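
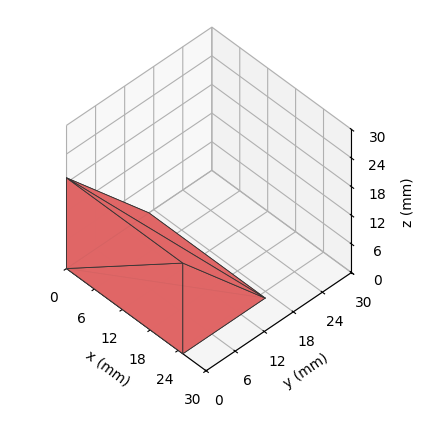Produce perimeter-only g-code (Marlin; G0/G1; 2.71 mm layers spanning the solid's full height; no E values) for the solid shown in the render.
Reading the render: the shape is a wedge (ramp): 25 × 17 mm base, rising to 19 mm along the y=0 edge and sloping linearly to z=0 at y=17 (dimensions read to the nearest mm from the axis ticks). For the g-code, the solid's height is divided into equal slices at the stated Δz and each level perimeter traced with G1 moves after a G0 lift.

; perimeter-only toolpath
G21 ; units = mm
G90 ; absolute positioning
G28 ; home
; layer 1
G0 Z2.71
G0 X0.00 Y0.00
G1 X25.00 Y0.00
G1 X25.00 Y14.57
G1 X0.00 Y14.57
G1 X0.00 Y0.00
; layer 2
G0 Z5.43
G0 X0.00 Y0.00
G1 X25.00 Y0.00
G1 X25.00 Y12.14
G1 X0.00 Y12.14
G1 X0.00 Y0.00
; layer 3
G0 Z8.14
G0 X0.00 Y0.00
G1 X25.00 Y0.00
G1 X25.00 Y9.71
G1 X0.00 Y9.71
G1 X0.00 Y0.00
; layer 4
G0 Z10.86
G0 X0.00 Y0.00
G1 X25.00 Y0.00
G1 X25.00 Y7.29
G1 X0.00 Y7.29
G1 X0.00 Y0.00
; layer 5
G0 Z13.57
G0 X0.00 Y0.00
G1 X25.00 Y0.00
G1 X25.00 Y4.86
G1 X0.00 Y4.86
G1 X0.00 Y0.00
; layer 6
G0 Z16.29
G0 X0.00 Y0.00
G1 X25.00 Y0.00
G1 X25.00 Y2.43
G1 X0.00 Y2.43
G1 X0.00 Y0.00
M2 ; end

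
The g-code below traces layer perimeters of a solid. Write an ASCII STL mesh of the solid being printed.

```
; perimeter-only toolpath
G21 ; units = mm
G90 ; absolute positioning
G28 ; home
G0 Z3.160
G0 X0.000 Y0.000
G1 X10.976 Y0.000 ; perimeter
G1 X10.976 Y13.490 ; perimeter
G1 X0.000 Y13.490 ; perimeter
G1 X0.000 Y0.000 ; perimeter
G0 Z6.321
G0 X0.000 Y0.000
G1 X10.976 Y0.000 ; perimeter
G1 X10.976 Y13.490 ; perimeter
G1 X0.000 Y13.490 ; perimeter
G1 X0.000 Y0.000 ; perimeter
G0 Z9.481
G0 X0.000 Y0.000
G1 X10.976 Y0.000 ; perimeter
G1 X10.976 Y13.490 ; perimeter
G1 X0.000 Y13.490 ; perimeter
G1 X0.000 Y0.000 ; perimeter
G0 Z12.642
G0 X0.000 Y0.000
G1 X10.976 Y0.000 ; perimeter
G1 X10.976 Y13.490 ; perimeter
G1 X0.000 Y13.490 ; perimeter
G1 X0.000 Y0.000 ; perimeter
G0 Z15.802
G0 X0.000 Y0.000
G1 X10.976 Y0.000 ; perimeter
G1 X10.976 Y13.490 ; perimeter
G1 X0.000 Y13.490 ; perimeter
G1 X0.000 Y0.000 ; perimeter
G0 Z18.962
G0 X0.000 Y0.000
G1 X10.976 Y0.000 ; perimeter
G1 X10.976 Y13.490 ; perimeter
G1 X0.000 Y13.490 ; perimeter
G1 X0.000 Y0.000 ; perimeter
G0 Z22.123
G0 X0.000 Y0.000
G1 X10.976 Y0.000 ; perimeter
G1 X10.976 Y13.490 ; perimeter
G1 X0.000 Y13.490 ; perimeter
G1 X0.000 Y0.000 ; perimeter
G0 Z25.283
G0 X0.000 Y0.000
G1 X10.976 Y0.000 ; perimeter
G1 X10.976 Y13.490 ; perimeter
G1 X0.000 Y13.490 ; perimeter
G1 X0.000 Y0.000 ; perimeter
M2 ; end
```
solid part
  facet normal 0.0000 0.0000 -1.0000
    outer loop
      vertex 10.976 13.490 0.000
      vertex 10.976 0.000 0.000
      vertex 0.000 0.000 0.000
    endloop
  endfacet
  facet normal 0.0000 0.0000 -1.0000
    outer loop
      vertex 0.000 13.490 0.000
      vertex 10.976 13.490 0.000
      vertex 0.000 0.000 0.000
    endloop
  endfacet
  facet normal 0.0000 0.0000 1.0000
    outer loop
      vertex 0.000 0.000 25.283
      vertex 10.976 0.000 25.283
      vertex 10.976 13.490 25.283
    endloop
  endfacet
  facet normal 0.0000 0.0000 1.0000
    outer loop
      vertex 0.000 0.000 25.283
      vertex 10.976 13.490 25.283
      vertex 0.000 13.490 25.283
    endloop
  endfacet
  facet normal 0.0000 -1.0000 0.0000
    outer loop
      vertex 0.000 0.000 0.000
      vertex 10.976 0.000 0.000
      vertex 10.976 0.000 25.283
    endloop
  endfacet
  facet normal 0.0000 -1.0000 0.0000
    outer loop
      vertex 0.000 0.000 0.000
      vertex 10.976 0.000 25.283
      vertex 0.000 0.000 25.283
    endloop
  endfacet
  facet normal 0.0000 1.0000 0.0000
    outer loop
      vertex 10.976 13.490 25.283
      vertex 10.976 13.490 0.000
      vertex 0.000 13.490 0.000
    endloop
  endfacet
  facet normal 0.0000 1.0000 0.0000
    outer loop
      vertex 0.000 13.490 25.283
      vertex 10.976 13.490 25.283
      vertex 0.000 13.490 0.000
    endloop
  endfacet
  facet normal -1.0000 0.0000 0.0000
    outer loop
      vertex 0.000 13.490 25.283
      vertex 0.000 13.490 0.000
      vertex 0.000 0.000 0.000
    endloop
  endfacet
  facet normal -1.0000 0.0000 0.0000
    outer loop
      vertex 0.000 0.000 25.283
      vertex 0.000 13.490 25.283
      vertex 0.000 0.000 0.000
    endloop
  endfacet
  facet normal 1.0000 0.0000 0.0000
    outer loop
      vertex 10.976 0.000 0.000
      vertex 10.976 13.490 0.000
      vertex 10.976 13.490 25.283
    endloop
  endfacet
  facet normal 1.0000 0.0000 0.0000
    outer loop
      vertex 10.976 0.000 0.000
      vertex 10.976 13.490 25.283
      vertex 10.976 0.000 25.283
    endloop
  endfacet
endsolid part

The G0 Z moves step by Δz≈3.160 mm. Every layer's G1 loop is the same polygon, so the solid is a straight extrusion of it from z=0 to z≈25.3. Closing with flat bottom and top caps and triangulating gives 12 facets — a rectangular box, roughly 11 × 13.5 mm footprint and 25.3 mm tall.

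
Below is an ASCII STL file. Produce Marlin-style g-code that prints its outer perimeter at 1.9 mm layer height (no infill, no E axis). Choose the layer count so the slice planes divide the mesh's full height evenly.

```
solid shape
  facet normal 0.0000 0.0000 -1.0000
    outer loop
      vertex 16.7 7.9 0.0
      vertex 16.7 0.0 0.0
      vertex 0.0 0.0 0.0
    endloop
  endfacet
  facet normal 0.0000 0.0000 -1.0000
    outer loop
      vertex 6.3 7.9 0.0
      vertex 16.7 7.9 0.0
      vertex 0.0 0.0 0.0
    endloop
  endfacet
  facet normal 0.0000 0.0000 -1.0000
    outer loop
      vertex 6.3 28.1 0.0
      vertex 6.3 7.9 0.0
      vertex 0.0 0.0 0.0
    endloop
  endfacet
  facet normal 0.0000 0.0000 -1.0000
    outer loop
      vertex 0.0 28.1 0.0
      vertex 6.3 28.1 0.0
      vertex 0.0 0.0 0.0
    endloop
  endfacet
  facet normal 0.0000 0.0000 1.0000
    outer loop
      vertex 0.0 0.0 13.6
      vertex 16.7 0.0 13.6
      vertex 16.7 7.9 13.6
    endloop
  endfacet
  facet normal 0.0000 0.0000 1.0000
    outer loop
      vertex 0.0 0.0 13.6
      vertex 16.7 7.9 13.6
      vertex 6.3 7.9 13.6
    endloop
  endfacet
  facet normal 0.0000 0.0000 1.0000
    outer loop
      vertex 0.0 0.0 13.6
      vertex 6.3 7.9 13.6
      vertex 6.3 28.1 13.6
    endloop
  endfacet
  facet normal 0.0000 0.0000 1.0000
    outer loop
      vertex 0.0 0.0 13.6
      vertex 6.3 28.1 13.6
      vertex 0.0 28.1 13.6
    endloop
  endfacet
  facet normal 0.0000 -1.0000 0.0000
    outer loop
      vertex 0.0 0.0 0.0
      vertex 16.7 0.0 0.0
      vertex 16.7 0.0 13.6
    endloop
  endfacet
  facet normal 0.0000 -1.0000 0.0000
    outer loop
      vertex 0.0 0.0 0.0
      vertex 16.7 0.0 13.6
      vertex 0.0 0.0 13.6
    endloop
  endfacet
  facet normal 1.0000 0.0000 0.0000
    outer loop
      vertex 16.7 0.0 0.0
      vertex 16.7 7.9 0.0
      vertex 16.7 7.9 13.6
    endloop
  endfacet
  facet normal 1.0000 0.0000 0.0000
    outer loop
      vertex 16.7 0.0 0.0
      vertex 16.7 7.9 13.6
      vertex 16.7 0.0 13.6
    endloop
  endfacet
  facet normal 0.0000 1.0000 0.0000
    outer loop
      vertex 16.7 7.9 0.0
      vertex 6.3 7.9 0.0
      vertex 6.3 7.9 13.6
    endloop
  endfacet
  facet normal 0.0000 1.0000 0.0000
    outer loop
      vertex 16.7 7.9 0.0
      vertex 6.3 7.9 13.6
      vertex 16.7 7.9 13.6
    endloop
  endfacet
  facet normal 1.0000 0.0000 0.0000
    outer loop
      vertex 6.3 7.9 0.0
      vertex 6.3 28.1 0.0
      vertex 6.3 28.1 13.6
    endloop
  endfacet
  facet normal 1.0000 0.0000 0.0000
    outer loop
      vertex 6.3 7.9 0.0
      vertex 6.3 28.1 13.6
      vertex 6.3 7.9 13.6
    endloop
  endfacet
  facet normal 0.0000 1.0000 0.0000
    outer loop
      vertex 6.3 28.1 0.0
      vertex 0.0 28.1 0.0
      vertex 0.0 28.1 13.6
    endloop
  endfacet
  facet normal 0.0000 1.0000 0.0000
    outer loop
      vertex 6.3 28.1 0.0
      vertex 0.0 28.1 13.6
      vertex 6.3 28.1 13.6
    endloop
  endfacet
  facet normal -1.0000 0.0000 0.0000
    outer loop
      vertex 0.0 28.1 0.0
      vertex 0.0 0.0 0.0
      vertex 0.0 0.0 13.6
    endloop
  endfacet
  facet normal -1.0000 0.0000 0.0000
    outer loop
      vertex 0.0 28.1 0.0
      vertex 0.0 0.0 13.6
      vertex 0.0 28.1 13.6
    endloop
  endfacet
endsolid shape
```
; perimeter-only toolpath
G21 ; units = mm
G90 ; absolute positioning
G28 ; home
; layer 1
G0 Z1.9
G0 X0.0 Y0.0
G1 X16.7 Y0.0
G1 X16.7 Y7.9
G1 X6.3 Y7.9
G1 X6.3 Y28.1
G1 X0.0 Y28.1
G1 X0.0 Y0.0
; layer 2
G0 Z3.9
G0 X0.0 Y0.0
G1 X16.7 Y0.0
G1 X16.7 Y7.9
G1 X6.3 Y7.9
G1 X6.3 Y28.1
G1 X0.0 Y28.1
G1 X0.0 Y0.0
; layer 3
G0 Z5.8
G0 X0.0 Y0.0
G1 X16.7 Y0.0
G1 X16.7 Y7.9
G1 X6.3 Y7.9
G1 X6.3 Y28.1
G1 X0.0 Y28.1
G1 X0.0 Y0.0
; layer 4
G0 Z7.8
G0 X0.0 Y0.0
G1 X16.7 Y0.0
G1 X16.7 Y7.9
G1 X6.3 Y7.9
G1 X6.3 Y28.1
G1 X0.0 Y28.1
G1 X0.0 Y0.0
; layer 5
G0 Z9.7
G0 X0.0 Y0.0
G1 X16.7 Y0.0
G1 X16.7 Y7.9
G1 X6.3 Y7.9
G1 X6.3 Y28.1
G1 X0.0 Y28.1
G1 X0.0 Y0.0
; layer 6
G0 Z11.7
G0 X0.0 Y0.0
G1 X16.7 Y0.0
G1 X16.7 Y7.9
G1 X6.3 Y7.9
G1 X6.3 Y28.1
G1 X0.0 Y28.1
G1 X0.0 Y0.0
; layer 7
G0 Z13.6
G0 X0.0 Y0.0
G1 X16.7 Y0.0
G1 X16.7 Y7.9
G1 X6.3 Y7.9
G1 X6.3 Y28.1
G1 X0.0 Y28.1
G1 X0.0 Y0.0
M2 ; end

The solid is an L-shaped prism: outer 16.7 × 28.1 mm, arm thicknesses ≈ 7.9 mm (horizontal) and 6.3 mm (vertical), extruded 13.6 mm in z. Slicing at Δz = 1.9 mm — 7 equal slices spanning the solid's height, so layer i sits at z = i·h/7 — gives 7 non-empty perimeters. Each is a 6-segment closed polygon; G0 lifts to the layer z and rapids to the start vertex, then G1 traces the edges.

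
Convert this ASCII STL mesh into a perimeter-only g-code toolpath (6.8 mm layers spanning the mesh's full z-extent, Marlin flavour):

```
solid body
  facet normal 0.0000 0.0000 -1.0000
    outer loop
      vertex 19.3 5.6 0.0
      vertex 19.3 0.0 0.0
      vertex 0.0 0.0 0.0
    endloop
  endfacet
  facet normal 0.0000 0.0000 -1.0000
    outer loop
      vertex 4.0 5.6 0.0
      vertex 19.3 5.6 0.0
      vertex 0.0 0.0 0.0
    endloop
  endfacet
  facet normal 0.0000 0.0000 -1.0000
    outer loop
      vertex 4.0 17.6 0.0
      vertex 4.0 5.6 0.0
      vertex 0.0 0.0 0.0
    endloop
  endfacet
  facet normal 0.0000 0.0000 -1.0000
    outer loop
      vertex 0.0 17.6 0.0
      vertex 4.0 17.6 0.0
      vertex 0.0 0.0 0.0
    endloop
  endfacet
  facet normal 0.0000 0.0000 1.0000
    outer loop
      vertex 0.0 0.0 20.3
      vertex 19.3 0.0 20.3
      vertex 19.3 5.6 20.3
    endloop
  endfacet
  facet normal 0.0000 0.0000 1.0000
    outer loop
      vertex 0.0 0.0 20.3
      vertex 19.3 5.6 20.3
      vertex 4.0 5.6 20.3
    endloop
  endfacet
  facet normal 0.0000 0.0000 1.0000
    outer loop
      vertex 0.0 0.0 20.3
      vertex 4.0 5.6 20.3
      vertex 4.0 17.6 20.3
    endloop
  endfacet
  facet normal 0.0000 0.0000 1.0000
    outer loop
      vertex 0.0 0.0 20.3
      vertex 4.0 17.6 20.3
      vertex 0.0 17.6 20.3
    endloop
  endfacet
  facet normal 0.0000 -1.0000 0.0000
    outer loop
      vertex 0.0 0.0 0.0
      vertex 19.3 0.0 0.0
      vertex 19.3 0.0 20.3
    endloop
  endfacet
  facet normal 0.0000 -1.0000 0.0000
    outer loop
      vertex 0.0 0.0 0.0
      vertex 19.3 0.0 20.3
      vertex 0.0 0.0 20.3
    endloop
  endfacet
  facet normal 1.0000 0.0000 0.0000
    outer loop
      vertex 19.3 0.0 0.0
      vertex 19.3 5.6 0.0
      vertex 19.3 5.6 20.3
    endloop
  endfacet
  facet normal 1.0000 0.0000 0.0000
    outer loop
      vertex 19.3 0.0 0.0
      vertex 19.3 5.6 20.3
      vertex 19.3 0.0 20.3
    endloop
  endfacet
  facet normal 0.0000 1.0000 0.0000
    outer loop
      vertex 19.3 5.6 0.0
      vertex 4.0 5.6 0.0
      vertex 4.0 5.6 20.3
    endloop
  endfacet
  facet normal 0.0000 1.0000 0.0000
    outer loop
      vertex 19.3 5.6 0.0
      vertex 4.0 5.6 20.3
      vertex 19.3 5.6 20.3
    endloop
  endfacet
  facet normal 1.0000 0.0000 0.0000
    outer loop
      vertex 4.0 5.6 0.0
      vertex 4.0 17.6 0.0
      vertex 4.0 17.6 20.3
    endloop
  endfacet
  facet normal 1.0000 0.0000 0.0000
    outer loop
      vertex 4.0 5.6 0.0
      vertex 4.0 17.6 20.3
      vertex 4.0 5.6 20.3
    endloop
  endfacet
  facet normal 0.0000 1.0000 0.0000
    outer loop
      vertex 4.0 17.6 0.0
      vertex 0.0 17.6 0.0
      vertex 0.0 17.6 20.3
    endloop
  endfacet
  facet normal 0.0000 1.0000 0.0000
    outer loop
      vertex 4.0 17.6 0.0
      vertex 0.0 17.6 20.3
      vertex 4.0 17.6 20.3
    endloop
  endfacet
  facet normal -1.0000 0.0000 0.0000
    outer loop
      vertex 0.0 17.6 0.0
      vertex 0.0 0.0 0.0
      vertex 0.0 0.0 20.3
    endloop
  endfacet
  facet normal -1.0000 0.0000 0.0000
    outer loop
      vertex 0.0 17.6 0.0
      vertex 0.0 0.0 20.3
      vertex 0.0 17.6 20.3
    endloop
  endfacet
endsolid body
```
; perimeter-only toolpath
G21 ; units = mm
G90 ; absolute positioning
G28 ; home
; layer 1
G0 Z6.8
G0 X0.0 Y0.0
G1 X19.3 Y0.0
G1 X19.3 Y5.6
G1 X4.0 Y5.6
G1 X4.0 Y17.6
G1 X0.0 Y17.6
G1 X0.0 Y0.0
; layer 2
G0 Z13.5
G0 X0.0 Y0.0
G1 X19.3 Y0.0
G1 X19.3 Y5.6
G1 X4.0 Y5.6
G1 X4.0 Y17.6
G1 X0.0 Y17.6
G1 X0.0 Y0.0
; layer 3
G0 Z20.3
G0 X0.0 Y0.0
G1 X19.3 Y0.0
G1 X19.3 Y5.6
G1 X4.0 Y5.6
G1 X4.0 Y17.6
G1 X0.0 Y17.6
G1 X0.0 Y0.0
M2 ; end

The solid is an L-shaped prism: outer 19.3 × 17.6 mm, arm thicknesses ≈ 5.6 mm (horizontal) and 4 mm (vertical), extruded 20.3 mm in z. Slicing at Δz = 6.8 mm — 3 equal slices spanning the solid's height, so layer i sits at z = i·h/3 — gives 3 non-empty perimeters. Each is a 6-segment closed polygon; G0 lifts to the layer z and rapids to the start vertex, then G1 traces the edges.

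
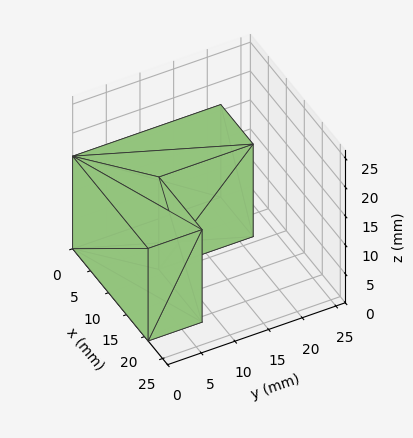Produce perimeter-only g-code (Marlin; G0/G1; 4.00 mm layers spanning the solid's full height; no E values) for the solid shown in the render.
Reading the render: the shape is an L-shaped prism: outer 21 × 22 mm, arm thicknesses ≈ 8 mm (horizontal) and 9 mm (vertical), extruded 16 mm in z (dimensions read to the nearest mm from the axis ticks). For the g-code, the solid's height is divided into equal slices at the stated Δz and each level perimeter traced with G1 moves after a G0 lift.

; perimeter-only toolpath
G21 ; units = mm
G90 ; absolute positioning
G28 ; home
; layer 1
G0 Z4.00
G0 X0.00 Y0.00
G1 X21.00 Y0.00
G1 X21.00 Y8.00
G1 X9.00 Y8.00
G1 X9.00 Y22.00
G1 X0.00 Y22.00
G1 X0.00 Y0.00
; layer 2
G0 Z8.00
G0 X0.00 Y0.00
G1 X21.00 Y0.00
G1 X21.00 Y8.00
G1 X9.00 Y8.00
G1 X9.00 Y22.00
G1 X0.00 Y22.00
G1 X0.00 Y0.00
; layer 3
G0 Z12.00
G0 X0.00 Y0.00
G1 X21.00 Y0.00
G1 X21.00 Y8.00
G1 X9.00 Y8.00
G1 X9.00 Y22.00
G1 X0.00 Y22.00
G1 X0.00 Y0.00
; layer 4
G0 Z16.00
G0 X0.00 Y0.00
G1 X21.00 Y0.00
G1 X21.00 Y8.00
G1 X9.00 Y8.00
G1 X9.00 Y22.00
G1 X0.00 Y22.00
G1 X0.00 Y0.00
M2 ; end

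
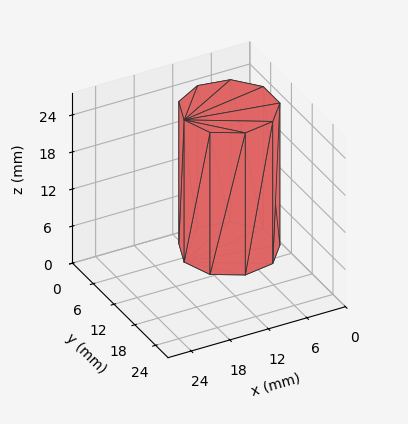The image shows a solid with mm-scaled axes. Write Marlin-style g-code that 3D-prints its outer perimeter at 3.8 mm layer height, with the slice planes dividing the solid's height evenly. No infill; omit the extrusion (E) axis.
Reading the render: the shape is a regular 9-sided prism (a cylinder approximated with 9 flat sides), circumscribed radius ≈ 7 mm, height ≈ 23 mm (dimensions read to the nearest mm from the axis ticks). For the g-code, the solid's height is divided into equal slices at the stated Δz and each level perimeter traced with G1 moves after a G0 lift.

; perimeter-only toolpath
G21 ; units = mm
G90 ; absolute positioning
G28 ; home
; layer 1
G0 Z3.8
G0 X14.0 Y7.0
G1 X12.4 Y11.5
G1 X8.2 Y13.9
G1 X3.5 Y13.1
G1 X0.4 Y9.4
G1 X0.4 Y4.6
G1 X3.5 Y0.9
G1 X8.2 Y0.1
G1 X12.4 Y2.5
G1 X14.0 Y7.0
; layer 2
G0 Z7.7
G0 X14.0 Y7.0
G1 X12.4 Y11.5
G1 X8.2 Y13.9
G1 X3.5 Y13.1
G1 X0.4 Y9.4
G1 X0.4 Y4.6
G1 X3.5 Y0.9
G1 X8.2 Y0.1
G1 X12.4 Y2.5
G1 X14.0 Y7.0
; layer 3
G0 Z11.5
G0 X14.0 Y7.0
G1 X12.4 Y11.5
G1 X8.2 Y13.9
G1 X3.5 Y13.1
G1 X0.4 Y9.4
G1 X0.4 Y4.6
G1 X3.5 Y0.9
G1 X8.2 Y0.1
G1 X12.4 Y2.5
G1 X14.0 Y7.0
; layer 4
G0 Z15.3
G0 X14.0 Y7.0
G1 X12.4 Y11.5
G1 X8.2 Y13.9
G1 X3.5 Y13.1
G1 X0.4 Y9.4
G1 X0.4 Y4.6
G1 X3.5 Y0.9
G1 X8.2 Y0.1
G1 X12.4 Y2.5
G1 X14.0 Y7.0
; layer 5
G0 Z19.2
G0 X14.0 Y7.0
G1 X12.4 Y11.5
G1 X8.2 Y13.9
G1 X3.5 Y13.1
G1 X0.4 Y9.4
G1 X0.4 Y4.6
G1 X3.5 Y0.9
G1 X8.2 Y0.1
G1 X12.4 Y2.5
G1 X14.0 Y7.0
; layer 6
G0 Z23.0
G0 X14.0 Y7.0
G1 X12.4 Y11.5
G1 X8.2 Y13.9
G1 X3.5 Y13.1
G1 X0.4 Y9.4
G1 X0.4 Y4.6
G1 X3.5 Y0.9
G1 X8.2 Y0.1
G1 X12.4 Y2.5
G1 X14.0 Y7.0
M2 ; end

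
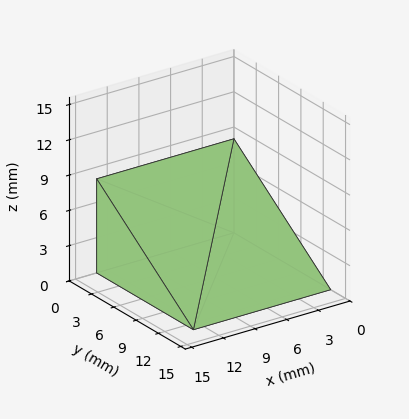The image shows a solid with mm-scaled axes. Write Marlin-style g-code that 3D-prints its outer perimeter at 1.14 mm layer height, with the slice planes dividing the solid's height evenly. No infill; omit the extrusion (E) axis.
Reading the render: the shape is a wedge (ramp): 13 × 13 mm base, rising to 8 mm along the y=0 edge and sloping linearly to z=0 at y=13 (dimensions read to the nearest mm from the axis ticks). For the g-code, the solid's height is divided into equal slices at the stated Δz and each level perimeter traced with G1 moves after a G0 lift.

; perimeter-only toolpath
G21 ; units = mm
G90 ; absolute positioning
G28 ; home
; layer 1
G0 Z1.14
G0 X0.00 Y0.00
G1 X13.00 Y0.00
G1 X13.00 Y11.14
G1 X0.00 Y11.14
G1 X0.00 Y0.00
; layer 2
G0 Z2.29
G0 X0.00 Y0.00
G1 X13.00 Y0.00
G1 X13.00 Y9.29
G1 X0.00 Y9.29
G1 X0.00 Y0.00
; layer 3
G0 Z3.43
G0 X0.00 Y0.00
G1 X13.00 Y0.00
G1 X13.00 Y7.43
G1 X0.00 Y7.43
G1 X0.00 Y0.00
; layer 4
G0 Z4.57
G0 X0.00 Y0.00
G1 X13.00 Y0.00
G1 X13.00 Y5.57
G1 X0.00 Y5.57
G1 X0.00 Y0.00
; layer 5
G0 Z5.71
G0 X0.00 Y0.00
G1 X13.00 Y0.00
G1 X13.00 Y3.71
G1 X0.00 Y3.71
G1 X0.00 Y0.00
; layer 6
G0 Z6.86
G0 X0.00 Y0.00
G1 X13.00 Y0.00
G1 X13.00 Y1.86
G1 X0.00 Y1.86
G1 X0.00 Y0.00
M2 ; end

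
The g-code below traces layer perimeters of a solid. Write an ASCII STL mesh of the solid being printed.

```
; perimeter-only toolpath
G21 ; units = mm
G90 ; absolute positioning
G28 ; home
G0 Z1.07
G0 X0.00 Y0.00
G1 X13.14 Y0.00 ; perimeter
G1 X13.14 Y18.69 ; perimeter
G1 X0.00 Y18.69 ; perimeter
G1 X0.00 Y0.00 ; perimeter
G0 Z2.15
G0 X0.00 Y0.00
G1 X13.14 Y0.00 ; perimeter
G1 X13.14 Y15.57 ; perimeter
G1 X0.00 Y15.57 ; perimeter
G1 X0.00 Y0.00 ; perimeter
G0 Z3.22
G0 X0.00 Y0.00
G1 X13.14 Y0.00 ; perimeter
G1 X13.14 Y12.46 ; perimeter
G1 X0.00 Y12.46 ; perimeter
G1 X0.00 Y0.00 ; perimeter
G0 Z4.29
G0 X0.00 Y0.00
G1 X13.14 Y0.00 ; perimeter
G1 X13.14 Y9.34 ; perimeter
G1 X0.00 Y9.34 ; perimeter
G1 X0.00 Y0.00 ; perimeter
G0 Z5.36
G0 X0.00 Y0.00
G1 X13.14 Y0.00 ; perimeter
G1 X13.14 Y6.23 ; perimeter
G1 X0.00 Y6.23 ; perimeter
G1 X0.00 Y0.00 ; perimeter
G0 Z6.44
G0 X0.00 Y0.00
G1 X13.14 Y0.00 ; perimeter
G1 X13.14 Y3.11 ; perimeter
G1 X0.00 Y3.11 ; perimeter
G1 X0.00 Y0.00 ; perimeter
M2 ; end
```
solid part
  facet normal 0.0000 0.0000 -1.0000
    outer loop
      vertex 13.14 21.80 0.00
      vertex 13.14 0.00 0.00
      vertex 0.00 0.00 0.00
    endloop
  endfacet
  facet normal 0.0000 0.0000 -1.0000
    outer loop
      vertex 0.00 21.80 0.00
      vertex 13.14 21.80 0.00
      vertex 0.00 0.00 0.00
    endloop
  endfacet
  facet normal 0.0000 -1.0000 0.0000
    outer loop
      vertex 0.00 0.00 0.00
      vertex 13.14 0.00 0.00
      vertex 13.14 0.00 7.51
    endloop
  endfacet
  facet normal 0.0000 -1.0000 0.0000
    outer loop
      vertex 0.00 0.00 0.00
      vertex 13.14 0.00 7.51
      vertex 0.00 0.00 7.51
    endloop
  endfacet
  facet normal 0.0000 0.3257 0.9455
    outer loop
      vertex 0.00 0.00 7.51
      vertex 13.14 0.00 7.51
      vertex 13.14 21.80 0.00
    endloop
  endfacet
  facet normal 0.0000 0.3257 0.9455
    outer loop
      vertex 0.00 0.00 7.51
      vertex 13.14 21.80 0.00
      vertex 0.00 21.80 0.00
    endloop
  endfacet
  facet normal -1.0000 0.0000 0.0000
    outer loop
      vertex 0.00 0.00 7.51
      vertex 0.00 21.80 0.00
      vertex 0.00 0.00 0.00
    endloop
  endfacet
  facet normal 1.0000 0.0000 0.0000
    outer loop
      vertex 13.14 0.00 0.00
      vertex 13.14 21.80 0.00
      vertex 13.14 0.00 7.51
    endloop
  endfacet
endsolid part

The G0 Z moves step by Δz≈1.07 mm. The G1 loops shrink linearly with z, so the solid tapers from its base footprint up to z≈7.51. Closing with a flat bottom cap and the tapered top and triangulating gives 8 facets — a wedge (ramp): 13.1 × 21.8 mm base, rising to 7.51 mm along the y=0 edge and sloping linearly to z=0 at y=21.8.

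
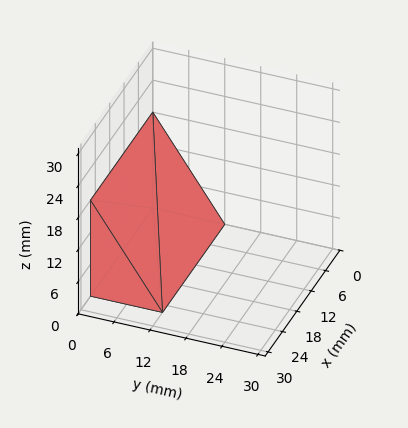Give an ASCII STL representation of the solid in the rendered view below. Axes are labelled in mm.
Reading the render: the shape is a wedge (ramp): 26 × 12 mm base, rising to 18 mm along the y=0 edge and sloping linearly to z=0 at y=12 (dimensions read to the nearest mm from the axis ticks). For the STL, each face is triangulated and given an outward normal.

solid part
  facet normal 0.0000 0.0000 -1.0000
    outer loop
      vertex 26.000 12.000 0.000
      vertex 26.000 0.000 0.000
      vertex 0.000 0.000 0.000
    endloop
  endfacet
  facet normal 0.0000 0.0000 -1.0000
    outer loop
      vertex 0.000 12.000 0.000
      vertex 26.000 12.000 0.000
      vertex 0.000 0.000 0.000
    endloop
  endfacet
  facet normal 0.0000 -1.0000 0.0000
    outer loop
      vertex 0.000 0.000 0.000
      vertex 26.000 0.000 0.000
      vertex 26.000 0.000 18.000
    endloop
  endfacet
  facet normal 0.0000 -1.0000 0.0000
    outer loop
      vertex 0.000 0.000 0.000
      vertex 26.000 0.000 18.000
      vertex 0.000 0.000 18.000
    endloop
  endfacet
  facet normal 0.0000 0.8321 0.5547
    outer loop
      vertex 0.000 0.000 18.000
      vertex 26.000 0.000 18.000
      vertex 26.000 12.000 0.000
    endloop
  endfacet
  facet normal 0.0000 0.8321 0.5547
    outer loop
      vertex 0.000 0.000 18.000
      vertex 26.000 12.000 0.000
      vertex 0.000 12.000 0.000
    endloop
  endfacet
  facet normal -1.0000 0.0000 0.0000
    outer loop
      vertex 0.000 0.000 18.000
      vertex 0.000 12.000 0.000
      vertex 0.000 0.000 0.000
    endloop
  endfacet
  facet normal 1.0000 0.0000 0.0000
    outer loop
      vertex 26.000 0.000 0.000
      vertex 26.000 12.000 0.000
      vertex 26.000 0.000 18.000
    endloop
  endfacet
endsolid part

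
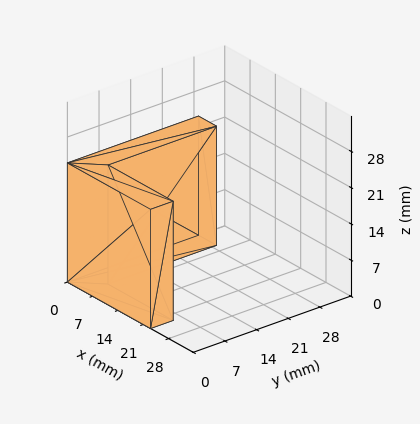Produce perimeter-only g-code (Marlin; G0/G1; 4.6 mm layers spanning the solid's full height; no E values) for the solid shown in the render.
Reading the render: the shape is an L-shaped prism: outer 23 × 29 mm, arm thicknesses ≈ 5 mm (horizontal) and 5 mm (vertical), extruded 23 mm in z (dimensions read to the nearest mm from the axis ticks). For the g-code, the solid's height is divided into equal slices at the stated Δz and each level perimeter traced with G1 moves after a G0 lift.

; perimeter-only toolpath
G21 ; units = mm
G90 ; absolute positioning
G28 ; home
; layer 1
G0 Z4.6
G0 X0.0 Y0.0
G1 X23.0 Y0.0
G1 X23.0 Y5.0
G1 X5.0 Y5.0
G1 X5.0 Y29.0
G1 X0.0 Y29.0
G1 X0.0 Y0.0
; layer 2
G0 Z9.2
G0 X0.0 Y0.0
G1 X23.0 Y0.0
G1 X23.0 Y5.0
G1 X5.0 Y5.0
G1 X5.0 Y29.0
G1 X0.0 Y29.0
G1 X0.0 Y0.0
; layer 3
G0 Z13.8
G0 X0.0 Y0.0
G1 X23.0 Y0.0
G1 X23.0 Y5.0
G1 X5.0 Y5.0
G1 X5.0 Y29.0
G1 X0.0 Y29.0
G1 X0.0 Y0.0
; layer 4
G0 Z18.4
G0 X0.0 Y0.0
G1 X23.0 Y0.0
G1 X23.0 Y5.0
G1 X5.0 Y5.0
G1 X5.0 Y29.0
G1 X0.0 Y29.0
G1 X0.0 Y0.0
; layer 5
G0 Z23.0
G0 X0.0 Y0.0
G1 X23.0 Y0.0
G1 X23.0 Y5.0
G1 X5.0 Y5.0
G1 X5.0 Y29.0
G1 X0.0 Y29.0
G1 X0.0 Y0.0
M2 ; end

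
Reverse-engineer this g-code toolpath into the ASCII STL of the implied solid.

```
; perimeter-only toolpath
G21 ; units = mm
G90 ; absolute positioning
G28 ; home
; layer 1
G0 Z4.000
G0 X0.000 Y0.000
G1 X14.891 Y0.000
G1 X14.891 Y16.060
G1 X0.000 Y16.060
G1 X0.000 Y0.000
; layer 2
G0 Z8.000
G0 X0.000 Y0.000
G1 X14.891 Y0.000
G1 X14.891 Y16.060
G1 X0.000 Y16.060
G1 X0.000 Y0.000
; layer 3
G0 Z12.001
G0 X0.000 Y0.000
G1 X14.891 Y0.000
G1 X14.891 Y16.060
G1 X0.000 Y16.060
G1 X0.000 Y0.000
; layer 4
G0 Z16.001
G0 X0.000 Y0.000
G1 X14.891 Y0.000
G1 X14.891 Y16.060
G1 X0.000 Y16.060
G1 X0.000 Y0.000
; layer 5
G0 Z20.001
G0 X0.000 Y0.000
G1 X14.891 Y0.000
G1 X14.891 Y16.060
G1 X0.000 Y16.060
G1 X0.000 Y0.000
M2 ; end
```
solid part
  facet normal 0.0000 0.0000 -1.0000
    outer loop
      vertex 14.891 16.060 0.000
      vertex 14.891 0.000 0.000
      vertex 0.000 0.000 0.000
    endloop
  endfacet
  facet normal 0.0000 0.0000 -1.0000
    outer loop
      vertex 0.000 16.060 0.000
      vertex 14.891 16.060 0.000
      vertex 0.000 0.000 0.000
    endloop
  endfacet
  facet normal 0.0000 0.0000 1.0000
    outer loop
      vertex 0.000 0.000 20.001
      vertex 14.891 0.000 20.001
      vertex 14.891 16.060 20.001
    endloop
  endfacet
  facet normal 0.0000 0.0000 1.0000
    outer loop
      vertex 0.000 0.000 20.001
      vertex 14.891 16.060 20.001
      vertex 0.000 16.060 20.001
    endloop
  endfacet
  facet normal 0.0000 -1.0000 0.0000
    outer loop
      vertex 0.000 0.000 0.000
      vertex 14.891 0.000 0.000
      vertex 14.891 0.000 20.001
    endloop
  endfacet
  facet normal 0.0000 -1.0000 0.0000
    outer loop
      vertex 0.000 0.000 0.000
      vertex 14.891 0.000 20.001
      vertex 0.000 0.000 20.001
    endloop
  endfacet
  facet normal 0.0000 1.0000 0.0000
    outer loop
      vertex 14.891 16.060 20.001
      vertex 14.891 16.060 0.000
      vertex 0.000 16.060 0.000
    endloop
  endfacet
  facet normal 0.0000 1.0000 0.0000
    outer loop
      vertex 0.000 16.060 20.001
      vertex 14.891 16.060 20.001
      vertex 0.000 16.060 0.000
    endloop
  endfacet
  facet normal -1.0000 0.0000 0.0000
    outer loop
      vertex 0.000 16.060 20.001
      vertex 0.000 16.060 0.000
      vertex 0.000 0.000 0.000
    endloop
  endfacet
  facet normal -1.0000 0.0000 0.0000
    outer loop
      vertex 0.000 0.000 20.001
      vertex 0.000 16.060 20.001
      vertex 0.000 0.000 0.000
    endloop
  endfacet
  facet normal 1.0000 0.0000 0.0000
    outer loop
      vertex 14.891 0.000 0.000
      vertex 14.891 16.060 0.000
      vertex 14.891 16.060 20.001
    endloop
  endfacet
  facet normal 1.0000 0.0000 0.0000
    outer loop
      vertex 14.891 0.000 0.000
      vertex 14.891 16.060 20.001
      vertex 14.891 0.000 20.001
    endloop
  endfacet
endsolid part

The G0 Z moves step by Δz≈4.000 mm. Every layer's G1 loop is the same polygon, so the solid is a straight extrusion of it from z=0 to z≈20. Closing with flat bottom and top caps and triangulating gives 12 facets — a rectangular box, roughly 14.9 × 16.1 mm footprint and 20 mm tall.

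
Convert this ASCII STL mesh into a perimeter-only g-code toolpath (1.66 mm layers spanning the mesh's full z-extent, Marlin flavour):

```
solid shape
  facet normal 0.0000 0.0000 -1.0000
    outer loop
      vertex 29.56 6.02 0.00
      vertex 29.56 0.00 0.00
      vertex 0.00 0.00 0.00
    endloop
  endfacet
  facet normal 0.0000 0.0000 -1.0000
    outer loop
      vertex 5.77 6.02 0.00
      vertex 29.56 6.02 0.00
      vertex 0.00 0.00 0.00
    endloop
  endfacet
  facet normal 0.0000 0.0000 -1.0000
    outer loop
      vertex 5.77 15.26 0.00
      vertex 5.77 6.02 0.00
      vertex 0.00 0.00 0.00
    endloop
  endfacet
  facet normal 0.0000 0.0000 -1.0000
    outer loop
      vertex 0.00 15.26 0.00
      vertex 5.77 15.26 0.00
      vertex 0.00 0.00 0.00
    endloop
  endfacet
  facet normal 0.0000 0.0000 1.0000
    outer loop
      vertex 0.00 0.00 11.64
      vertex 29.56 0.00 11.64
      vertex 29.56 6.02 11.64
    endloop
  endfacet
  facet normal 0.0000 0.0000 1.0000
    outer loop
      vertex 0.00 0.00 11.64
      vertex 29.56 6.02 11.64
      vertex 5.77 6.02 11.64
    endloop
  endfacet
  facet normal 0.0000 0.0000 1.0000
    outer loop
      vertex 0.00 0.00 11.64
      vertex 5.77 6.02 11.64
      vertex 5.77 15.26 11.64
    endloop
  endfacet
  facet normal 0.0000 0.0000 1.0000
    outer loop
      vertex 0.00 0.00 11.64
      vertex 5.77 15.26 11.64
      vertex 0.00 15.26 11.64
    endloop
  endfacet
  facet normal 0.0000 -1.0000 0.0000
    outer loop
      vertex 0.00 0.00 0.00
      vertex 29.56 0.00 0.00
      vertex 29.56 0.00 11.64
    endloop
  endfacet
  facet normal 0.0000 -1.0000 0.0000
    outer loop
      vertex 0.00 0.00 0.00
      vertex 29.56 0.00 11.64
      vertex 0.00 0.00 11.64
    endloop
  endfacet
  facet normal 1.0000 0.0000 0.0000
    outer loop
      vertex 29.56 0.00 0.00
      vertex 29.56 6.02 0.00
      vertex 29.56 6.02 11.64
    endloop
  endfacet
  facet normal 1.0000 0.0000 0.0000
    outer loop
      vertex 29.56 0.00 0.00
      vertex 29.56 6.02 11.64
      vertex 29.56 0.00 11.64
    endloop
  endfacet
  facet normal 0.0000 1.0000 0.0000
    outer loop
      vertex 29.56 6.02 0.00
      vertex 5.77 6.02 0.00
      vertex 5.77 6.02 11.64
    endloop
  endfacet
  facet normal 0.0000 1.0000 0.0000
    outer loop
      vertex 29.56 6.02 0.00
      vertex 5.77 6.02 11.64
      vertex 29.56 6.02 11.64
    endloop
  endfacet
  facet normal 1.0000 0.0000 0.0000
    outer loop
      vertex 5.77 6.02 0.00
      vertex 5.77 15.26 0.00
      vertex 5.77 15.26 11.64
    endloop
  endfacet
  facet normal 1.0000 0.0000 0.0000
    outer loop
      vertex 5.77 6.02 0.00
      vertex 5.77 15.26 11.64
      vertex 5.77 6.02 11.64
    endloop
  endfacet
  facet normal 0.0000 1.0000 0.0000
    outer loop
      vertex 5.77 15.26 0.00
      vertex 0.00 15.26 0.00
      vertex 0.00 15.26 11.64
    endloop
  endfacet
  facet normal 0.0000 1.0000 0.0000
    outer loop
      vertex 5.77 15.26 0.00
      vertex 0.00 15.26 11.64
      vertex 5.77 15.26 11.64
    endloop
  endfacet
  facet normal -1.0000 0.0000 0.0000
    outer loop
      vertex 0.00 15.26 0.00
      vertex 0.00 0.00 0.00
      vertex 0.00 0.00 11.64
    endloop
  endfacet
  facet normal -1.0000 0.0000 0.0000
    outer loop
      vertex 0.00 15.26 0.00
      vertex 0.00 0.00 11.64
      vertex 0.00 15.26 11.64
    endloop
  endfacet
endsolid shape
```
; perimeter-only toolpath
G21 ; units = mm
G90 ; absolute positioning
G28 ; home
; layer 1
G0 Z1.66
G0 X0.00 Y0.00
G1 X29.56 Y0.00
G1 X29.56 Y6.02
G1 X5.77 Y6.02
G1 X5.77 Y15.26
G1 X0.00 Y15.26
G1 X0.00 Y0.00
; layer 2
G0 Z3.33
G0 X0.00 Y0.00
G1 X29.56 Y0.00
G1 X29.56 Y6.02
G1 X5.77 Y6.02
G1 X5.77 Y15.26
G1 X0.00 Y15.26
G1 X0.00 Y0.00
; layer 3
G0 Z4.99
G0 X0.00 Y0.00
G1 X29.56 Y0.00
G1 X29.56 Y6.02
G1 X5.77 Y6.02
G1 X5.77 Y15.26
G1 X0.00 Y15.26
G1 X0.00 Y0.00
; layer 4
G0 Z6.65
G0 X0.00 Y0.00
G1 X29.56 Y0.00
G1 X29.56 Y6.02
G1 X5.77 Y6.02
G1 X5.77 Y15.26
G1 X0.00 Y15.26
G1 X0.00 Y0.00
; layer 5
G0 Z8.31
G0 X0.00 Y0.00
G1 X29.56 Y0.00
G1 X29.56 Y6.02
G1 X5.77 Y6.02
G1 X5.77 Y15.26
G1 X0.00 Y15.26
G1 X0.00 Y0.00
; layer 6
G0 Z9.98
G0 X0.00 Y0.00
G1 X29.56 Y0.00
G1 X29.56 Y6.02
G1 X5.77 Y6.02
G1 X5.77 Y15.26
G1 X0.00 Y15.26
G1 X0.00 Y0.00
; layer 7
G0 Z11.64
G0 X0.00 Y0.00
G1 X29.56 Y0.00
G1 X29.56 Y6.02
G1 X5.77 Y6.02
G1 X5.77 Y15.26
G1 X0.00 Y15.26
G1 X0.00 Y0.00
M2 ; end

The solid is an L-shaped prism: outer 29.6 × 15.3 mm, arm thicknesses ≈ 6.02 mm (horizontal) and 5.77 mm (vertical), extruded 11.6 mm in z. Slicing at Δz = 1.66 mm — 7 equal slices spanning the solid's height, so layer i sits at z = i·h/7 — gives 7 non-empty perimeters. Each is a 6-segment closed polygon; G0 lifts to the layer z and rapids to the start vertex, then G1 traces the edges.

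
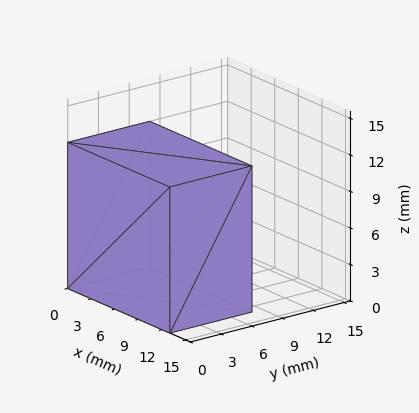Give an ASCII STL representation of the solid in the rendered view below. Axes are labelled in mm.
Reading the render: the shape is a rectangular box, roughly 13 × 8 mm footprint and 12 mm tall (dimensions read to the nearest mm from the axis ticks). For the STL, each face is triangulated and given an outward normal.

solid part
  facet normal 0.0000 0.0000 -1.0000
    outer loop
      vertex 13.000 8.000 0.000
      vertex 13.000 0.000 0.000
      vertex 0.000 0.000 0.000
    endloop
  endfacet
  facet normal 0.0000 0.0000 -1.0000
    outer loop
      vertex 0.000 8.000 0.000
      vertex 13.000 8.000 0.000
      vertex 0.000 0.000 0.000
    endloop
  endfacet
  facet normal 0.0000 0.0000 1.0000
    outer loop
      vertex 0.000 0.000 12.000
      vertex 13.000 0.000 12.000
      vertex 13.000 8.000 12.000
    endloop
  endfacet
  facet normal 0.0000 0.0000 1.0000
    outer loop
      vertex 0.000 0.000 12.000
      vertex 13.000 8.000 12.000
      vertex 0.000 8.000 12.000
    endloop
  endfacet
  facet normal 0.0000 -1.0000 0.0000
    outer loop
      vertex 0.000 0.000 0.000
      vertex 13.000 0.000 0.000
      vertex 13.000 0.000 12.000
    endloop
  endfacet
  facet normal 0.0000 -1.0000 0.0000
    outer loop
      vertex 0.000 0.000 0.000
      vertex 13.000 0.000 12.000
      vertex 0.000 0.000 12.000
    endloop
  endfacet
  facet normal 0.0000 1.0000 0.0000
    outer loop
      vertex 13.000 8.000 12.000
      vertex 13.000 8.000 0.000
      vertex 0.000 8.000 0.000
    endloop
  endfacet
  facet normal 0.0000 1.0000 0.0000
    outer loop
      vertex 0.000 8.000 12.000
      vertex 13.000 8.000 12.000
      vertex 0.000 8.000 0.000
    endloop
  endfacet
  facet normal -1.0000 0.0000 0.0000
    outer loop
      vertex 0.000 8.000 12.000
      vertex 0.000 8.000 0.000
      vertex 0.000 0.000 0.000
    endloop
  endfacet
  facet normal -1.0000 0.0000 0.0000
    outer loop
      vertex 0.000 0.000 12.000
      vertex 0.000 8.000 12.000
      vertex 0.000 0.000 0.000
    endloop
  endfacet
  facet normal 1.0000 0.0000 0.0000
    outer loop
      vertex 13.000 0.000 0.000
      vertex 13.000 8.000 0.000
      vertex 13.000 8.000 12.000
    endloop
  endfacet
  facet normal 1.0000 0.0000 0.0000
    outer loop
      vertex 13.000 0.000 0.000
      vertex 13.000 8.000 12.000
      vertex 13.000 0.000 12.000
    endloop
  endfacet
endsolid part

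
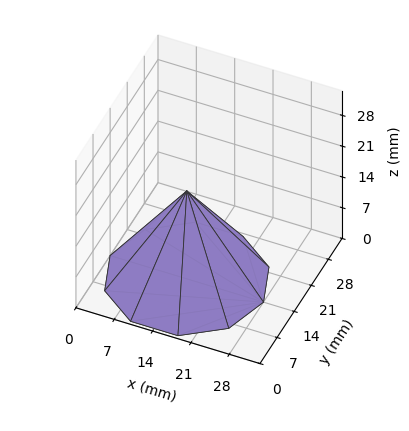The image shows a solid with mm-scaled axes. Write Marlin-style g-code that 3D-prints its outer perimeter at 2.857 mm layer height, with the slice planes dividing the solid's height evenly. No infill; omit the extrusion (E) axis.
Reading the render: the shape is a regular 10-sided pyramid, base circumscribed radius ≈ 14 mm, apex at z ≈ 20 mm (dimensions read to the nearest mm from the axis ticks). For the g-code, the solid's height is divided into equal slices at the stated Δz and each level perimeter traced with G1 moves after a G0 lift.

; perimeter-only toolpath
G21 ; units = mm
G90 ; absolute positioning
G28 ; home
; layer 1
G0 Z2.857
G0 X26.000 Y14.000
G1 X23.708 Y21.053
G1 X17.708 Y25.413
G1 X10.292 Y25.413
G1 X4.292 Y21.053
G1 X2.000 Y14.000
G1 X4.292 Y6.947
G1 X10.292 Y2.587
G1 X17.708 Y2.587
G1 X23.708 Y6.947
G1 X26.000 Y14.000
; layer 2
G0 Z5.714
G0 X24.000 Y14.000
G1 X22.090 Y19.878
G1 X17.090 Y23.511
G1 X10.910 Y23.511
G1 X5.910 Y19.878
G1 X4.000 Y14.000
G1 X5.910 Y8.122
G1 X10.910 Y4.489
G1 X17.090 Y4.489
G1 X22.090 Y8.122
G1 X24.000 Y14.000
; layer 3
G0 Z8.571
G0 X22.000 Y14.000
G1 X20.472 Y18.702
G1 X16.472 Y21.609
G1 X11.528 Y21.609
G1 X7.528 Y18.702
G1 X6.000 Y14.000
G1 X7.528 Y9.298
G1 X11.528 Y6.391
G1 X16.472 Y6.391
G1 X20.472 Y9.298
G1 X22.000 Y14.000
; layer 4
G0 Z11.429
G0 X20.000 Y14.000
G1 X18.854 Y17.527
G1 X15.854 Y19.706
G1 X12.146 Y19.706
G1 X9.146 Y17.527
G1 X8.000 Y14.000
G1 X9.146 Y10.473
G1 X12.146 Y8.294
G1 X15.854 Y8.294
G1 X18.854 Y10.473
G1 X20.000 Y14.000
; layer 5
G0 Z14.286
G0 X18.000 Y14.000
G1 X17.236 Y16.351
G1 X15.236 Y17.804
G1 X12.764 Y17.804
G1 X10.764 Y16.351
G1 X10.000 Y14.000
G1 X10.764 Y11.649
G1 X12.764 Y10.196
G1 X15.236 Y10.196
G1 X17.236 Y11.649
G1 X18.000 Y14.000
; layer 6
G0 Z17.143
G0 X16.000 Y14.000
G1 X15.618 Y15.176
G1 X14.618 Y15.902
G1 X13.382 Y15.902
G1 X12.382 Y15.176
G1 X12.000 Y14.000
G1 X12.382 Y12.824
G1 X13.382 Y12.098
G1 X14.618 Y12.098
G1 X15.618 Y12.824
G1 X16.000 Y14.000
M2 ; end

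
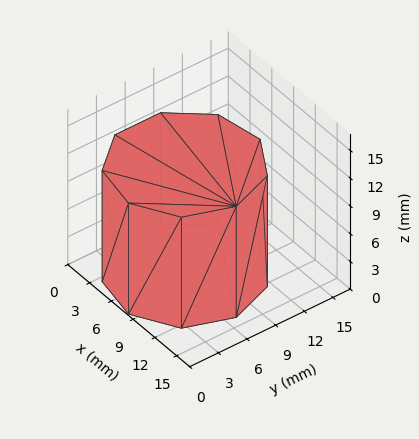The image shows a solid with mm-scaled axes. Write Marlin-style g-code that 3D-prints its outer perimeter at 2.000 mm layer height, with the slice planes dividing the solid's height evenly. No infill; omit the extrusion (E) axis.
Reading the render: the shape is a regular 9-sided prism (a cylinder approximated with 9 flat sides), circumscribed radius ≈ 7 mm, height ≈ 12 mm (dimensions read to the nearest mm from the axis ticks). For the g-code, the solid's height is divided into equal slices at the stated Δz and each level perimeter traced with G1 moves after a G0 lift.

; perimeter-only toolpath
G21 ; units = mm
G90 ; absolute positioning
G28 ; home
; layer 1
G0 Z2.000
G0 X14.000 Y7.000
G1 X12.362 Y11.500
G1 X8.216 Y13.894
G1 X3.500 Y13.062
G1 X0.422 Y9.394
G1 X0.422 Y4.606
G1 X3.500 Y0.938
G1 X8.216 Y0.106
G1 X12.362 Y2.500
G1 X14.000 Y7.000
; layer 2
G0 Z4.000
G0 X14.000 Y7.000
G1 X12.362 Y11.500
G1 X8.216 Y13.894
G1 X3.500 Y13.062
G1 X0.422 Y9.394
G1 X0.422 Y4.606
G1 X3.500 Y0.938
G1 X8.216 Y0.106
G1 X12.362 Y2.500
G1 X14.000 Y7.000
; layer 3
G0 Z6.000
G0 X14.000 Y7.000
G1 X12.362 Y11.500
G1 X8.216 Y13.894
G1 X3.500 Y13.062
G1 X0.422 Y9.394
G1 X0.422 Y4.606
G1 X3.500 Y0.938
G1 X8.216 Y0.106
G1 X12.362 Y2.500
G1 X14.000 Y7.000
; layer 4
G0 Z8.000
G0 X14.000 Y7.000
G1 X12.362 Y11.500
G1 X8.216 Y13.894
G1 X3.500 Y13.062
G1 X0.422 Y9.394
G1 X0.422 Y4.606
G1 X3.500 Y0.938
G1 X8.216 Y0.106
G1 X12.362 Y2.500
G1 X14.000 Y7.000
; layer 5
G0 Z10.000
G0 X14.000 Y7.000
G1 X12.362 Y11.500
G1 X8.216 Y13.894
G1 X3.500 Y13.062
G1 X0.422 Y9.394
G1 X0.422 Y4.606
G1 X3.500 Y0.938
G1 X8.216 Y0.106
G1 X12.362 Y2.500
G1 X14.000 Y7.000
; layer 6
G0 Z12.000
G0 X14.000 Y7.000
G1 X12.362 Y11.500
G1 X8.216 Y13.894
G1 X3.500 Y13.062
G1 X0.422 Y9.394
G1 X0.422 Y4.606
G1 X3.500 Y0.938
G1 X8.216 Y0.106
G1 X12.362 Y2.500
G1 X14.000 Y7.000
M2 ; end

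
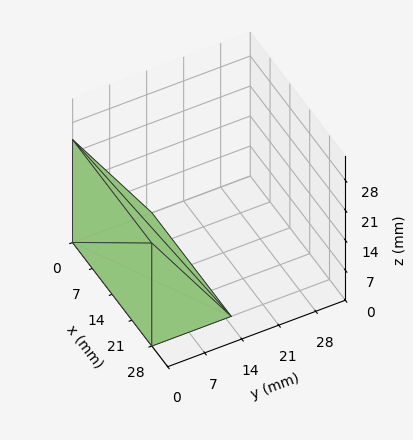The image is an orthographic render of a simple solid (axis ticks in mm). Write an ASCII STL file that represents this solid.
Reading the render: the shape is a wedge (ramp): 28 × 15 mm base, rising to 24 mm along the y=0 edge and sloping linearly to z=0 at y=15 (dimensions read to the nearest mm from the axis ticks). For the STL, each face is triangulated and given an outward normal.

solid part
  facet normal 0.0000 0.0000 -1.0000
    outer loop
      vertex 28.0 15.0 0.0
      vertex 28.0 0.0 0.0
      vertex 0.0 0.0 0.0
    endloop
  endfacet
  facet normal 0.0000 0.0000 -1.0000
    outer loop
      vertex 0.0 15.0 0.0
      vertex 28.0 15.0 0.0
      vertex 0.0 0.0 0.0
    endloop
  endfacet
  facet normal 0.0000 -1.0000 0.0000
    outer loop
      vertex 0.0 0.0 0.0
      vertex 28.0 0.0 0.0
      vertex 28.0 0.0 24.0
    endloop
  endfacet
  facet normal 0.0000 -1.0000 0.0000
    outer loop
      vertex 0.0 0.0 0.0
      vertex 28.0 0.0 24.0
      vertex 0.0 0.0 24.0
    endloop
  endfacet
  facet normal 0.0000 0.8480 0.5300
    outer loop
      vertex 0.0 0.0 24.0
      vertex 28.0 0.0 24.0
      vertex 28.0 15.0 0.0
    endloop
  endfacet
  facet normal 0.0000 0.8480 0.5300
    outer loop
      vertex 0.0 0.0 24.0
      vertex 28.0 15.0 0.0
      vertex 0.0 15.0 0.0
    endloop
  endfacet
  facet normal -1.0000 0.0000 0.0000
    outer loop
      vertex 0.0 0.0 24.0
      vertex 0.0 15.0 0.0
      vertex 0.0 0.0 0.0
    endloop
  endfacet
  facet normal 1.0000 0.0000 0.0000
    outer loop
      vertex 28.0 0.0 0.0
      vertex 28.0 15.0 0.0
      vertex 28.0 0.0 24.0
    endloop
  endfacet
endsolid part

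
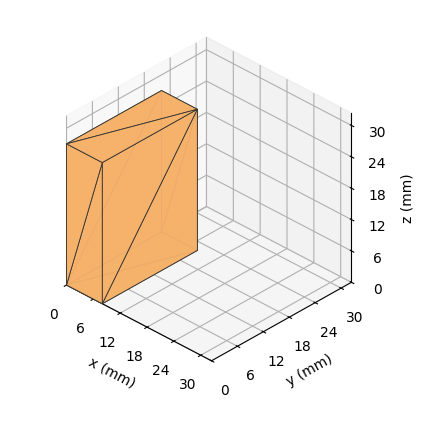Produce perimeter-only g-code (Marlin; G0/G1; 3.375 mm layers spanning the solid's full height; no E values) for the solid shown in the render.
Reading the render: the shape is a rectangular box, roughly 8 × 22 mm footprint and 27 mm tall (dimensions read to the nearest mm from the axis ticks). For the g-code, the solid's height is divided into equal slices at the stated Δz and each level perimeter traced with G1 moves after a G0 lift.

; perimeter-only toolpath
G21 ; units = mm
G90 ; absolute positioning
G28 ; home
; layer 1
G0 Z3.375
G0 X0.000 Y0.000
G1 X8.000 Y0.000
G1 X8.000 Y22.000
G1 X0.000 Y22.000
G1 X0.000 Y0.000
; layer 2
G0 Z6.750
G0 X0.000 Y0.000
G1 X8.000 Y0.000
G1 X8.000 Y22.000
G1 X0.000 Y22.000
G1 X0.000 Y0.000
; layer 3
G0 Z10.125
G0 X0.000 Y0.000
G1 X8.000 Y0.000
G1 X8.000 Y22.000
G1 X0.000 Y22.000
G1 X0.000 Y0.000
; layer 4
G0 Z13.500
G0 X0.000 Y0.000
G1 X8.000 Y0.000
G1 X8.000 Y22.000
G1 X0.000 Y22.000
G1 X0.000 Y0.000
; layer 5
G0 Z16.875
G0 X0.000 Y0.000
G1 X8.000 Y0.000
G1 X8.000 Y22.000
G1 X0.000 Y22.000
G1 X0.000 Y0.000
; layer 6
G0 Z20.250
G0 X0.000 Y0.000
G1 X8.000 Y0.000
G1 X8.000 Y22.000
G1 X0.000 Y22.000
G1 X0.000 Y0.000
; layer 7
G0 Z23.625
G0 X0.000 Y0.000
G1 X8.000 Y0.000
G1 X8.000 Y22.000
G1 X0.000 Y22.000
G1 X0.000 Y0.000
; layer 8
G0 Z27.000
G0 X0.000 Y0.000
G1 X8.000 Y0.000
G1 X8.000 Y22.000
G1 X0.000 Y22.000
G1 X0.000 Y0.000
M2 ; end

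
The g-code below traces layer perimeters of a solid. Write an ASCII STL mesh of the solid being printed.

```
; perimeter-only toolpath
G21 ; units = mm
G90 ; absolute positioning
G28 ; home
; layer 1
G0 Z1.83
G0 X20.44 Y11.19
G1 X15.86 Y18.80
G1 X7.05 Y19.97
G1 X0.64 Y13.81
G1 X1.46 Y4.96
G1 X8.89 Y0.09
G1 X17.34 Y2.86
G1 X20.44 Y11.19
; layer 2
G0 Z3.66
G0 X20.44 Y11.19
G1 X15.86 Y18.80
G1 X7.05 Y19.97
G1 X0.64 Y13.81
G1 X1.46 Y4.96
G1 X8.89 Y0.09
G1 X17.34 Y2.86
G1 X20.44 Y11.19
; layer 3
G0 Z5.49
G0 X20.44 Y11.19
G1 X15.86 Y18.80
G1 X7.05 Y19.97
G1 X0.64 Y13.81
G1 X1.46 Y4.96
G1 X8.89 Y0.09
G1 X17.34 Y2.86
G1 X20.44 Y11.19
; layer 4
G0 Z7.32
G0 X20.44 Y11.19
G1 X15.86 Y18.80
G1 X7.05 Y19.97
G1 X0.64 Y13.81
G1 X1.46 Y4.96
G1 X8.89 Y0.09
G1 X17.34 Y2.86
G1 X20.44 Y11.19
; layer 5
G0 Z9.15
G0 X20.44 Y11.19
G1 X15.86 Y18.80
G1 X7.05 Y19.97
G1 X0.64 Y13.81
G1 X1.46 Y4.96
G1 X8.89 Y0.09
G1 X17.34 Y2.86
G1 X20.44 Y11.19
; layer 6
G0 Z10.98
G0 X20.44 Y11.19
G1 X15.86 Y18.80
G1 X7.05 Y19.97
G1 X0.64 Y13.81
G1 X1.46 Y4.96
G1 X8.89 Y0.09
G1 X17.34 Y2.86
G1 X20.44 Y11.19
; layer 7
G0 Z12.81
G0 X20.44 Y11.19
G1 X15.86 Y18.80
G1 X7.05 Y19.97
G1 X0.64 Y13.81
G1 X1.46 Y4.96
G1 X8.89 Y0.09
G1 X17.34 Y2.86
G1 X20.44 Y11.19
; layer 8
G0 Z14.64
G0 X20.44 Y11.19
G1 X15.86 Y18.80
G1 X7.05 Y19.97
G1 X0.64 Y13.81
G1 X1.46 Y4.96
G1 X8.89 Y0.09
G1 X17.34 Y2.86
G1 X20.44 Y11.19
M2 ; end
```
solid part
  facet normal 0.0000 0.0000 -1.0000
    outer loop
      vertex 7.05 19.97 0.00
      vertex 15.86 18.80 0.00
      vertex 20.44 11.19 0.00
    endloop
  endfacet
  facet normal 0.0000 0.0000 -1.0000
    outer loop
      vertex 0.64 13.81 0.00
      vertex 7.05 19.97 0.00
      vertex 20.44 11.19 0.00
    endloop
  endfacet
  facet normal 0.0000 0.0000 -1.0000
    outer loop
      vertex 1.46 4.96 0.00
      vertex 0.64 13.81 0.00
      vertex 20.44 11.19 0.00
    endloop
  endfacet
  facet normal 0.0000 0.0000 -1.0000
    outer loop
      vertex 8.89 0.09 0.00
      vertex 1.46 4.96 0.00
      vertex 20.44 11.19 0.00
    endloop
  endfacet
  facet normal 0.0000 0.0000 -1.0000
    outer loop
      vertex 17.34 2.86 0.00
      vertex 8.89 0.09 0.00
      vertex 20.44 11.19 0.00
    endloop
  endfacet
  facet normal 0.0000 0.0000 1.0000
    outer loop
      vertex 20.44 11.19 14.64
      vertex 15.86 18.80 14.64
      vertex 7.05 19.97 14.64
    endloop
  endfacet
  facet normal 0.0000 0.0000 1.0000
    outer loop
      vertex 20.44 11.19 14.64
      vertex 7.05 19.97 14.64
      vertex 0.64 13.81 14.64
    endloop
  endfacet
  facet normal 0.0000 0.0000 1.0000
    outer loop
      vertex 20.44 11.19 14.64
      vertex 0.64 13.81 14.64
      vertex 1.46 4.96 14.64
    endloop
  endfacet
  facet normal 0.0000 0.0000 1.0000
    outer loop
      vertex 20.44 11.19 14.64
      vertex 1.46 4.96 14.64
      vertex 8.89 0.09 14.64
    endloop
  endfacet
  facet normal 0.0000 0.0000 1.0000
    outer loop
      vertex 20.44 11.19 14.64
      vertex 8.89 0.09 14.64
      vertex 17.34 2.86 14.64
    endloop
  endfacet
  facet normal 0.8568 0.5157 0.0000
    outer loop
      vertex 20.44 11.19 0.00
      vertex 15.86 18.80 0.00
      vertex 15.86 18.80 14.64
    endloop
  endfacet
  facet normal 0.8568 0.5157 0.0000
    outer loop
      vertex 20.44 11.19 0.00
      vertex 15.86 18.80 14.64
      vertex 20.44 11.19 14.64
    endloop
  endfacet
  facet normal 0.1316 0.9913 0.0000
    outer loop
      vertex 15.86 18.80 0.00
      vertex 7.05 19.97 0.00
      vertex 7.05 19.97 14.64
    endloop
  endfacet
  facet normal 0.1316 0.9913 0.0000
    outer loop
      vertex 15.86 18.80 0.00
      vertex 7.05 19.97 14.64
      vertex 15.86 18.80 14.64
    endloop
  endfacet
  facet normal -0.6929 0.7210 0.0000
    outer loop
      vertex 7.05 19.97 0.00
      vertex 0.64 13.81 0.00
      vertex 0.64 13.81 14.64
    endloop
  endfacet
  facet normal -0.6929 0.7210 0.0000
    outer loop
      vertex 7.05 19.97 0.00
      vertex 0.64 13.81 14.64
      vertex 7.05 19.97 14.64
    endloop
  endfacet
  facet normal -0.9957 -0.0923 0.0000
    outer loop
      vertex 0.64 13.81 0.00
      vertex 1.46 4.96 0.00
      vertex 1.46 4.96 14.64
    endloop
  endfacet
  facet normal -0.9957 -0.0923 0.0000
    outer loop
      vertex 0.64 13.81 0.00
      vertex 1.46 4.96 14.64
      vertex 0.64 13.81 14.64
    endloop
  endfacet
  facet normal -0.5482 -0.8364 0.0000
    outer loop
      vertex 1.46 4.96 0.00
      vertex 8.89 0.09 0.00
      vertex 8.89 0.09 14.64
    endloop
  endfacet
  facet normal -0.5482 -0.8364 0.0000
    outer loop
      vertex 1.46 4.96 0.00
      vertex 8.89 0.09 14.64
      vertex 1.46 4.96 14.64
    endloop
  endfacet
  facet normal 0.3115 -0.9502 0.0000
    outer loop
      vertex 8.89 0.09 0.00
      vertex 17.34 2.86 0.00
      vertex 17.34 2.86 14.64
    endloop
  endfacet
  facet normal 0.3115 -0.9502 0.0000
    outer loop
      vertex 8.89 0.09 0.00
      vertex 17.34 2.86 14.64
      vertex 8.89 0.09 14.64
    endloop
  endfacet
  facet normal 0.9372 -0.3488 0.0000
    outer loop
      vertex 17.34 2.86 0.00
      vertex 20.44 11.19 0.00
      vertex 20.44 11.19 14.64
    endloop
  endfacet
  facet normal 0.9372 -0.3488 0.0000
    outer loop
      vertex 17.34 2.86 0.00
      vertex 20.44 11.19 14.64
      vertex 17.34 2.86 14.64
    endloop
  endfacet
endsolid part

The G0 Z moves step by Δz≈1.83 mm. Every layer's G1 loop is the same polygon, so the solid is a straight extrusion of it from z=0 to z≈14.6. Closing with flat bottom and top caps and triangulating gives 24 facets — a regular 7-sided prism (a cylinder approximated with 7 flat sides), circumscribed radius ≈ 10.2 mm, height ≈ 14.6 mm.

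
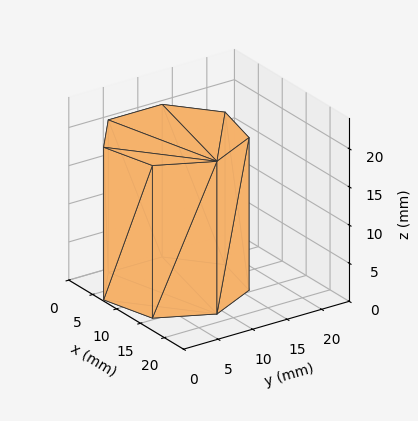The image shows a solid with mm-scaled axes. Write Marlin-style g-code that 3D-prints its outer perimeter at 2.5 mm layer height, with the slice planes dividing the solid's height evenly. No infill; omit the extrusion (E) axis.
Reading the render: the shape is a regular 7-sided prism (a cylinder approximated with 7 flat sides), circumscribed radius ≈ 9 mm, height ≈ 20 mm (dimensions read to the nearest mm from the axis ticks). For the g-code, the solid's height is divided into equal slices at the stated Δz and each level perimeter traced with G1 moves after a G0 lift.

; perimeter-only toolpath
G21 ; units = mm
G90 ; absolute positioning
G28 ; home
; layer 1
G0 Z2.5
G0 X18.0 Y9.0
G1 X14.6 Y16.0
G1 X7.0 Y17.8
G1 X0.9 Y12.9
G1 X0.9 Y5.1
G1 X7.0 Y0.2
G1 X14.6 Y2.0
G1 X18.0 Y9.0
; layer 2
G0 Z5.0
G0 X18.0 Y9.0
G1 X14.6 Y16.0
G1 X7.0 Y17.8
G1 X0.9 Y12.9
G1 X0.9 Y5.1
G1 X7.0 Y0.2
G1 X14.6 Y2.0
G1 X18.0 Y9.0
; layer 3
G0 Z7.5
G0 X18.0 Y9.0
G1 X14.6 Y16.0
G1 X7.0 Y17.8
G1 X0.9 Y12.9
G1 X0.9 Y5.1
G1 X7.0 Y0.2
G1 X14.6 Y2.0
G1 X18.0 Y9.0
; layer 4
G0 Z10.0
G0 X18.0 Y9.0
G1 X14.6 Y16.0
G1 X7.0 Y17.8
G1 X0.9 Y12.9
G1 X0.9 Y5.1
G1 X7.0 Y0.2
G1 X14.6 Y2.0
G1 X18.0 Y9.0
; layer 5
G0 Z12.5
G0 X18.0 Y9.0
G1 X14.6 Y16.0
G1 X7.0 Y17.8
G1 X0.9 Y12.9
G1 X0.9 Y5.1
G1 X7.0 Y0.2
G1 X14.6 Y2.0
G1 X18.0 Y9.0
; layer 6
G0 Z15.0
G0 X18.0 Y9.0
G1 X14.6 Y16.0
G1 X7.0 Y17.8
G1 X0.9 Y12.9
G1 X0.9 Y5.1
G1 X7.0 Y0.2
G1 X14.6 Y2.0
G1 X18.0 Y9.0
; layer 7
G0 Z17.5
G0 X18.0 Y9.0
G1 X14.6 Y16.0
G1 X7.0 Y17.8
G1 X0.9 Y12.9
G1 X0.9 Y5.1
G1 X7.0 Y0.2
G1 X14.6 Y2.0
G1 X18.0 Y9.0
; layer 8
G0 Z20.0
G0 X18.0 Y9.0
G1 X14.6 Y16.0
G1 X7.0 Y17.8
G1 X0.9 Y12.9
G1 X0.9 Y5.1
G1 X7.0 Y0.2
G1 X14.6 Y2.0
G1 X18.0 Y9.0
M2 ; end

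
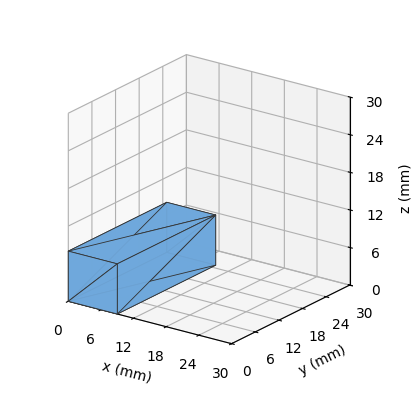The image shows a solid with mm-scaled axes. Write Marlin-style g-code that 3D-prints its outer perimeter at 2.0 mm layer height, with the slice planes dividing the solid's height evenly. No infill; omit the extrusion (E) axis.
Reading the render: the shape is a rectangular box, roughly 9 × 25 mm footprint and 8 mm tall (dimensions read to the nearest mm from the axis ticks). For the g-code, the solid's height is divided into equal slices at the stated Δz and each level perimeter traced with G1 moves after a G0 lift.

; perimeter-only toolpath
G21 ; units = mm
G90 ; absolute positioning
G28 ; home
; layer 1
G0 Z2.0
G0 X0.0 Y0.0
G1 X9.0 Y0.0
G1 X9.0 Y25.0
G1 X0.0 Y25.0
G1 X0.0 Y0.0
; layer 2
G0 Z4.0
G0 X0.0 Y0.0
G1 X9.0 Y0.0
G1 X9.0 Y25.0
G1 X0.0 Y25.0
G1 X0.0 Y0.0
; layer 3
G0 Z6.0
G0 X0.0 Y0.0
G1 X9.0 Y0.0
G1 X9.0 Y25.0
G1 X0.0 Y25.0
G1 X0.0 Y0.0
; layer 4
G0 Z8.0
G0 X0.0 Y0.0
G1 X9.0 Y0.0
G1 X9.0 Y25.0
G1 X0.0 Y25.0
G1 X0.0 Y0.0
M2 ; end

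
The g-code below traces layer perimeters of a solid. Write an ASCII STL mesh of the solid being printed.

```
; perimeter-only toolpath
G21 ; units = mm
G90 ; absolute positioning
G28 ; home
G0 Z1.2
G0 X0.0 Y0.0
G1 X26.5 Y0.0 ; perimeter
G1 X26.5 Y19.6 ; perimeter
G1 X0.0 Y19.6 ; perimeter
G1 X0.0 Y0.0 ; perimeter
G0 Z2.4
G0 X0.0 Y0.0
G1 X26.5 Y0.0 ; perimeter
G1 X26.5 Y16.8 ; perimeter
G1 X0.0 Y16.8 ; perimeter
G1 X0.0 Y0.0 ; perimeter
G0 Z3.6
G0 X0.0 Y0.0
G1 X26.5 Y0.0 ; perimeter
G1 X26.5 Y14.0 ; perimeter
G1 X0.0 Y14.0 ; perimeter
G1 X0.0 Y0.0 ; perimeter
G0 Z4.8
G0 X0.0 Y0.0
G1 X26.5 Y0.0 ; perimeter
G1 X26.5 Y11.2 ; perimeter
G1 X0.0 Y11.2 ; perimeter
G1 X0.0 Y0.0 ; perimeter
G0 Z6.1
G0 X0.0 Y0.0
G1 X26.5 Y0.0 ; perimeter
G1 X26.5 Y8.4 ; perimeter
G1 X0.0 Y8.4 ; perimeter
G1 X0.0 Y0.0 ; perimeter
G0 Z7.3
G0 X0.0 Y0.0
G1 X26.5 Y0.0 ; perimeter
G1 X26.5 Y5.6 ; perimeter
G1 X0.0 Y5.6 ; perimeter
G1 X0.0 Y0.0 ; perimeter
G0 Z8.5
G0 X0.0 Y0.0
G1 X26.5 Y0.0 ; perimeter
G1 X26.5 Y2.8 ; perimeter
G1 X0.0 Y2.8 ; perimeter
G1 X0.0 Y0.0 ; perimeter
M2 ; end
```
solid part
  facet normal 0.0000 0.0000 -1.0000
    outer loop
      vertex 26.5 22.4 0.0
      vertex 26.5 0.0 0.0
      vertex 0.0 0.0 0.0
    endloop
  endfacet
  facet normal 0.0000 0.0000 -1.0000
    outer loop
      vertex 0.0 22.4 0.0
      vertex 26.5 22.4 0.0
      vertex 0.0 0.0 0.0
    endloop
  endfacet
  facet normal 0.0000 -1.0000 0.0000
    outer loop
      vertex 0.0 0.0 0.0
      vertex 26.5 0.0 0.0
      vertex 26.5 0.0 9.7
    endloop
  endfacet
  facet normal 0.0000 -1.0000 0.0000
    outer loop
      vertex 0.0 0.0 0.0
      vertex 26.5 0.0 9.7
      vertex 0.0 0.0 9.7
    endloop
  endfacet
  facet normal 0.0000 0.3974 0.9177
    outer loop
      vertex 0.0 0.0 9.7
      vertex 26.5 0.0 9.7
      vertex 26.5 22.4 0.0
    endloop
  endfacet
  facet normal 0.0000 0.3974 0.9177
    outer loop
      vertex 0.0 0.0 9.7
      vertex 26.5 22.4 0.0
      vertex 0.0 22.4 0.0
    endloop
  endfacet
  facet normal -1.0000 0.0000 0.0000
    outer loop
      vertex 0.0 0.0 9.7
      vertex 0.0 22.4 0.0
      vertex 0.0 0.0 0.0
    endloop
  endfacet
  facet normal 1.0000 0.0000 0.0000
    outer loop
      vertex 26.5 0.0 0.0
      vertex 26.5 22.4 0.0
      vertex 26.5 0.0 9.7
    endloop
  endfacet
endsolid part

The G0 Z moves step by Δz≈1.2 mm. The G1 loops shrink linearly with z, so the solid tapers from its base footprint up to z≈9.7. Closing with a flat bottom cap and the tapered top and triangulating gives 8 facets — a wedge (ramp): 26.5 × 22.4 mm base, rising to 9.7 mm along the y=0 edge and sloping linearly to z=0 at y=22.4.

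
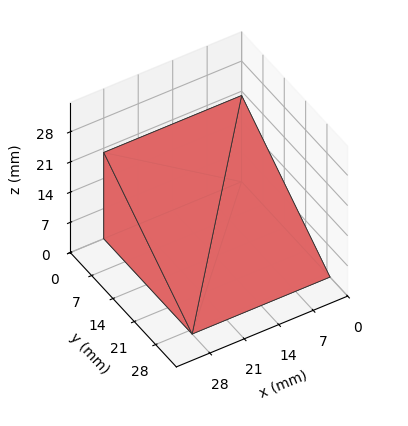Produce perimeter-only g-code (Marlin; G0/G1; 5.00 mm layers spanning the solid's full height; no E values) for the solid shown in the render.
Reading the render: the shape is a wedge (ramp): 28 × 29 mm base, rising to 20 mm along the y=0 edge and sloping linearly to z=0 at y=29 (dimensions read to the nearest mm from the axis ticks). For the g-code, the solid's height is divided into equal slices at the stated Δz and each level perimeter traced with G1 moves after a G0 lift.

; perimeter-only toolpath
G21 ; units = mm
G90 ; absolute positioning
G28 ; home
; layer 1
G0 Z5.00
G0 X0.00 Y0.00
G1 X28.00 Y0.00
G1 X28.00 Y21.75
G1 X0.00 Y21.75
G1 X0.00 Y0.00
; layer 2
G0 Z10.00
G0 X0.00 Y0.00
G1 X28.00 Y0.00
G1 X28.00 Y14.50
G1 X0.00 Y14.50
G1 X0.00 Y0.00
; layer 3
G0 Z15.00
G0 X0.00 Y0.00
G1 X28.00 Y0.00
G1 X28.00 Y7.25
G1 X0.00 Y7.25
G1 X0.00 Y0.00
M2 ; end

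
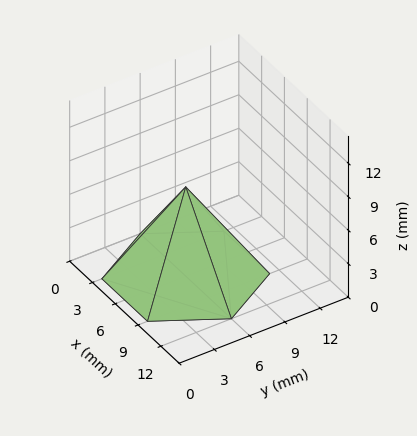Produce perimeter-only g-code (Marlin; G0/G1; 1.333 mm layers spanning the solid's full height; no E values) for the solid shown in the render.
Reading the render: the shape is a regular 6-sided pyramid, base circumscribed radius ≈ 6 mm, apex at z ≈ 8 mm (dimensions read to the nearest mm from the axis ticks). For the g-code, the solid's height is divided into equal slices at the stated Δz and each level perimeter traced with G1 moves after a G0 lift.

; perimeter-only toolpath
G21 ; units = mm
G90 ; absolute positioning
G28 ; home
; layer 1
G0 Z1.333
G0 X11.000 Y6.000
G1 X8.500 Y10.330
G1 X3.500 Y10.330
G1 X1.000 Y6.000
G1 X3.500 Y1.670
G1 X8.500 Y1.670
G1 X11.000 Y6.000
; layer 2
G0 Z2.667
G0 X10.000 Y6.000
G1 X8.000 Y9.464
G1 X4.000 Y9.464
G1 X2.000 Y6.000
G1 X4.000 Y2.536
G1 X8.000 Y2.536
G1 X10.000 Y6.000
; layer 3
G0 Z4.000
G0 X9.000 Y6.000
G1 X7.500 Y8.598
G1 X4.500 Y8.598
G1 X3.000 Y6.000
G1 X4.500 Y3.402
G1 X7.500 Y3.402
G1 X9.000 Y6.000
; layer 4
G0 Z5.333
G0 X8.000 Y6.000
G1 X7.000 Y7.732
G1 X5.000 Y7.732
G1 X4.000 Y6.000
G1 X5.000 Y4.268
G1 X7.000 Y4.268
G1 X8.000 Y6.000
; layer 5
G0 Z6.667
G0 X7.000 Y6.000
G1 X6.500 Y6.866
G1 X5.500 Y6.866
G1 X5.000 Y6.000
G1 X5.500 Y5.134
G1 X6.500 Y5.134
G1 X7.000 Y6.000
M2 ; end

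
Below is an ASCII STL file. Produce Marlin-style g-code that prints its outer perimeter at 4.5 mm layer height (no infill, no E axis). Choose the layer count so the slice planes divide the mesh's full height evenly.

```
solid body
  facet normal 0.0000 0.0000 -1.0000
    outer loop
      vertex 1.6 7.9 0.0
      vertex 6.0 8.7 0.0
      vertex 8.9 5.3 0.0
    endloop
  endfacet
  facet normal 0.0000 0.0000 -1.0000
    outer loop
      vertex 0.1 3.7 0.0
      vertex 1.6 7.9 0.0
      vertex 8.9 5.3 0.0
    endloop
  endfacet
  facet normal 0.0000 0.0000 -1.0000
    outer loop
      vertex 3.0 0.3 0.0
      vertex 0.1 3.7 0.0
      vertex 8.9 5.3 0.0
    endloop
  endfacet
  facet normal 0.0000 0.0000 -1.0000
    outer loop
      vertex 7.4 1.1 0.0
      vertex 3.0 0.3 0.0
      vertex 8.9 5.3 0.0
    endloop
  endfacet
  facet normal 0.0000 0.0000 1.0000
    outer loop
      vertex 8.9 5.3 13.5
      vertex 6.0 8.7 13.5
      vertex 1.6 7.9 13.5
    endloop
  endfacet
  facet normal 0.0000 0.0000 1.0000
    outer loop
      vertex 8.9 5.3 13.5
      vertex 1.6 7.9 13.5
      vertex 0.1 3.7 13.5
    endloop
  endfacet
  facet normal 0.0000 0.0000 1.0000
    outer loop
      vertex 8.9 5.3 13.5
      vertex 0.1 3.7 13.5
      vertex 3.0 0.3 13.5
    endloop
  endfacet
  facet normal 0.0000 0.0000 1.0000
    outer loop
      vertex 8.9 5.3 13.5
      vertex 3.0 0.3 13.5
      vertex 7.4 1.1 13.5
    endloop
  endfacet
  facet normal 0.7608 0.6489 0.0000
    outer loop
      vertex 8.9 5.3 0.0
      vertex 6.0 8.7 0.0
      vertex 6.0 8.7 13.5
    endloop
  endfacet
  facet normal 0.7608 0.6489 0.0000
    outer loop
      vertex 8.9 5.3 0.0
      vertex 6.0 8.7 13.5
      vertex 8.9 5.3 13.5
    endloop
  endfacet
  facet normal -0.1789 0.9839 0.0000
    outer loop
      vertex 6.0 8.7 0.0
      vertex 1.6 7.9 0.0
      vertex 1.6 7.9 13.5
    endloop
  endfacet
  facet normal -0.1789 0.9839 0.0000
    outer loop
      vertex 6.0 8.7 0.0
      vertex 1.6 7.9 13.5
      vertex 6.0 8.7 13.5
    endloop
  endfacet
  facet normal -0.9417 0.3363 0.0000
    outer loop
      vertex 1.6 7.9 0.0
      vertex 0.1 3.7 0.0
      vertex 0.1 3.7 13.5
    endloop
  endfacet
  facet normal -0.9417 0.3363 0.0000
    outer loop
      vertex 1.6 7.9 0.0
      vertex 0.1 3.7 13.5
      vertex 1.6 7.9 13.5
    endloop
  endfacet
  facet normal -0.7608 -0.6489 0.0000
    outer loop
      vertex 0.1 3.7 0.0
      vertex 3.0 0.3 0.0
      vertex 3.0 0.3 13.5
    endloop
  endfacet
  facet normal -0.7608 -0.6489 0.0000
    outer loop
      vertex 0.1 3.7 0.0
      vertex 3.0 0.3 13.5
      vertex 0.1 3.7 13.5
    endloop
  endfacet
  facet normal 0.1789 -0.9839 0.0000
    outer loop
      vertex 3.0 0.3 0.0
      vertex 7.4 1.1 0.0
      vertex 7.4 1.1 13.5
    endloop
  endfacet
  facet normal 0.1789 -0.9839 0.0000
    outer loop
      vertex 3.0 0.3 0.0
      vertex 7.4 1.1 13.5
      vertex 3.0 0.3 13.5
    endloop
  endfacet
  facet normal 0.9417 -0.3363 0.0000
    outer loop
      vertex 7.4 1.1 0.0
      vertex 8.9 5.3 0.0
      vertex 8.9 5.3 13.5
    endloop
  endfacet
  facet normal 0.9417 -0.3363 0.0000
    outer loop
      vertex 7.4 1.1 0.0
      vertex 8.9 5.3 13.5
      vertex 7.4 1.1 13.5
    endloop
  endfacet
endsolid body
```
; perimeter-only toolpath
G21 ; units = mm
G90 ; absolute positioning
G28 ; home
; layer 1
G0 Z4.5
G0 X8.9 Y5.3
G1 X6.0 Y8.7
G1 X1.6 Y7.9
G1 X0.1 Y3.7
G1 X3.0 Y0.3
G1 X7.4 Y1.1
G1 X8.9 Y5.3
; layer 2
G0 Z9.0
G0 X8.9 Y5.3
G1 X6.0 Y8.7
G1 X1.6 Y7.9
G1 X0.1 Y3.7
G1 X3.0 Y0.3
G1 X7.4 Y1.1
G1 X8.9 Y5.3
; layer 3
G0 Z13.5
G0 X8.9 Y5.3
G1 X6.0 Y8.7
G1 X1.6 Y7.9
G1 X0.1 Y3.7
G1 X3.0 Y0.3
G1 X7.4 Y1.1
G1 X8.9 Y5.3
M2 ; end

The solid is a regular 6-sided prism (a cylinder approximated with 6 flat sides), circumscribed radius ≈ 4.5 mm, height ≈ 13.5 mm. Slicing at Δz = 4.5 mm — 3 equal slices spanning the solid's height, so layer i sits at z = i·h/3 — gives 3 non-empty perimeters. Each is a 6-segment closed polygon; G0 lifts to the layer z and rapids to the start vertex, then G1 traces the edges.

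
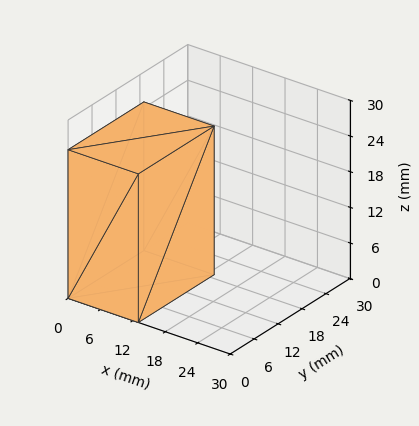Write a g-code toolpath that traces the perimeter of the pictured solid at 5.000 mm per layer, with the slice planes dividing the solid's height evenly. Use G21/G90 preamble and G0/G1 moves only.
Reading the render: the shape is a rectangular box, roughly 13 × 19 mm footprint and 25 mm tall (dimensions read to the nearest mm from the axis ticks). For the g-code, the solid's height is divided into equal slices at the stated Δz and each level perimeter traced with G1 moves after a G0 lift.

; perimeter-only toolpath
G21 ; units = mm
G90 ; absolute positioning
G28 ; home
; layer 1
G0 Z5.000
G0 X0.000 Y0.000
G1 X13.000 Y0.000
G1 X13.000 Y19.000
G1 X0.000 Y19.000
G1 X0.000 Y0.000
; layer 2
G0 Z10.000
G0 X0.000 Y0.000
G1 X13.000 Y0.000
G1 X13.000 Y19.000
G1 X0.000 Y19.000
G1 X0.000 Y0.000
; layer 3
G0 Z15.000
G0 X0.000 Y0.000
G1 X13.000 Y0.000
G1 X13.000 Y19.000
G1 X0.000 Y19.000
G1 X0.000 Y0.000
; layer 4
G0 Z20.000
G0 X0.000 Y0.000
G1 X13.000 Y0.000
G1 X13.000 Y19.000
G1 X0.000 Y19.000
G1 X0.000 Y0.000
; layer 5
G0 Z25.000
G0 X0.000 Y0.000
G1 X13.000 Y0.000
G1 X13.000 Y19.000
G1 X0.000 Y19.000
G1 X0.000 Y0.000
M2 ; end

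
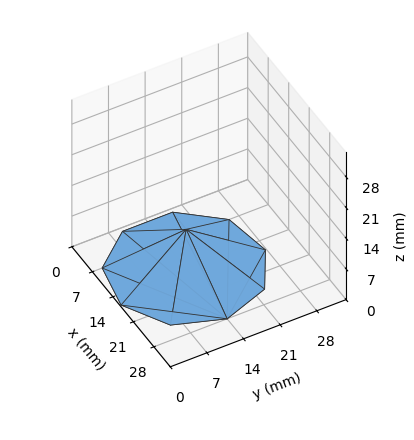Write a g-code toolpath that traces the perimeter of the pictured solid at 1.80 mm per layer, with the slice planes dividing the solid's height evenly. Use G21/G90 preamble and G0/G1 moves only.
Reading the render: the shape is a regular 9-sided pyramid, base circumscribed radius ≈ 14 mm, apex at z ≈ 9 mm (dimensions read to the nearest mm from the axis ticks). For the g-code, the solid's height is divided into equal slices at the stated Δz and each level perimeter traced with G1 moves after a G0 lift.

; perimeter-only toolpath
G21 ; units = mm
G90 ; absolute positioning
G28 ; home
; layer 1
G0 Z1.80
G0 X25.20 Y14.00
G1 X22.58 Y21.20
G1 X15.94 Y25.03
G1 X8.40 Y23.70
G1 X3.47 Y17.83
G1 X3.47 Y10.17
G1 X8.40 Y4.30
G1 X15.94 Y2.97
G1 X22.58 Y6.80
G1 X25.20 Y14.00
; layer 2
G0 Z3.60
G0 X22.40 Y14.00
G1 X20.43 Y19.40
G1 X15.46 Y22.27
G1 X9.80 Y21.27
G1 X6.10 Y16.87
G1 X6.10 Y11.13
G1 X9.80 Y6.73
G1 X15.46 Y5.73
G1 X20.43 Y8.60
G1 X22.40 Y14.00
; layer 3
G0 Z5.40
G0 X19.60 Y14.00
G1 X18.29 Y17.60
G1 X14.97 Y19.52
G1 X11.20 Y18.85
G1 X8.74 Y15.92
G1 X8.74 Y12.08
G1 X11.20 Y9.15
G1 X14.97 Y8.48
G1 X18.29 Y10.40
G1 X19.60 Y14.00
; layer 4
G0 Z7.20
G0 X16.80 Y14.00
G1 X16.14 Y15.80
G1 X14.49 Y16.76
G1 X12.60 Y16.42
G1 X11.37 Y14.96
G1 X11.37 Y13.04
G1 X12.60 Y11.58
G1 X14.49 Y11.24
G1 X16.14 Y12.20
G1 X16.80 Y14.00
M2 ; end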